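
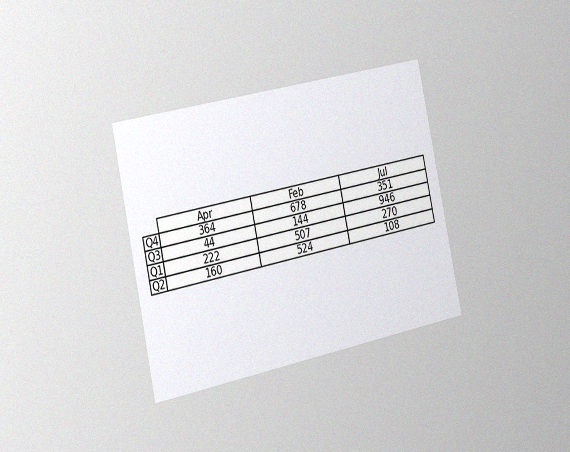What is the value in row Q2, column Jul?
The chart is tilted about 12° counter-clockwise and viewed slightly from the left, with some photo noise. The (Q2, Jul) cell reads 108.

108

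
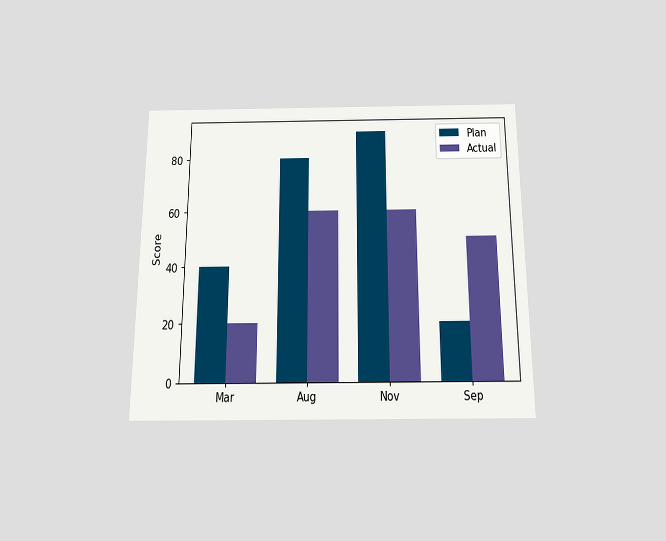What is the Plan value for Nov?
90

The chart is viewed slightly from below. The Plan bar at Nov reaches 90 on the y-axis.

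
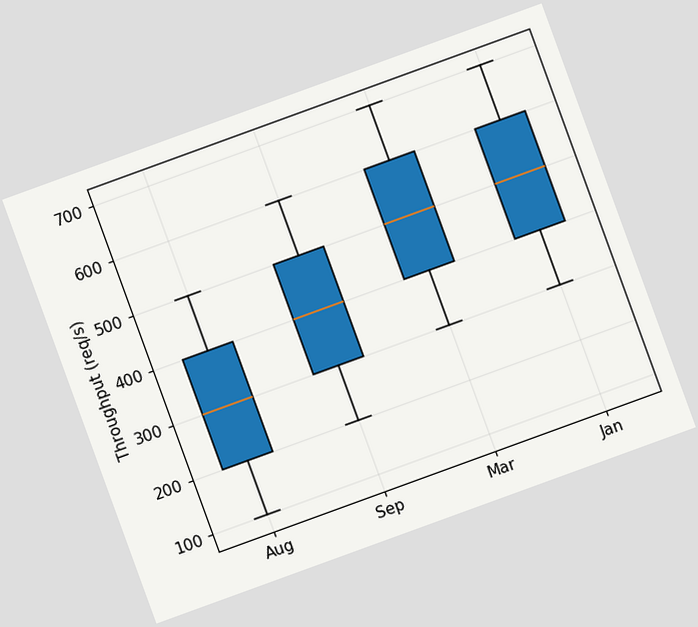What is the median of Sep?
The chart is tilted about 20° counter-clockwise. The median line in the Sep box sits at 400req/s.

400req/s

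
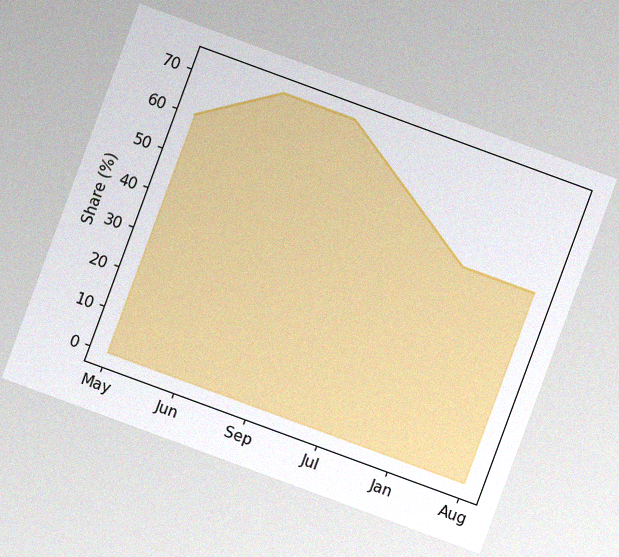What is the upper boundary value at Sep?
The chart is tilted about 20° clockwise, with some photo noise. At Sep the upper boundary is at 72%.

72%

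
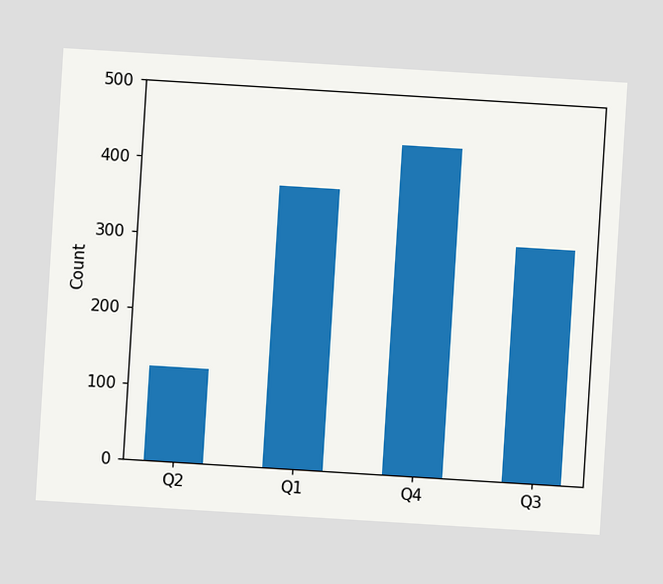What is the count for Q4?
434

The chart is tilted about 4° clockwise. Reading along the chart's y-axis, the Q4 bar reaches 434.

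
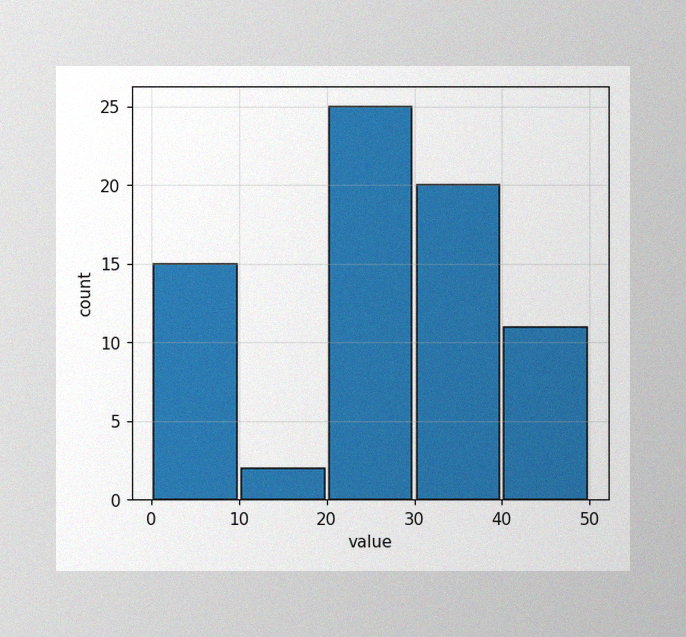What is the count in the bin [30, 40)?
20

The image has some photo noise and uneven lighting. The [30, 40) bin has height 20.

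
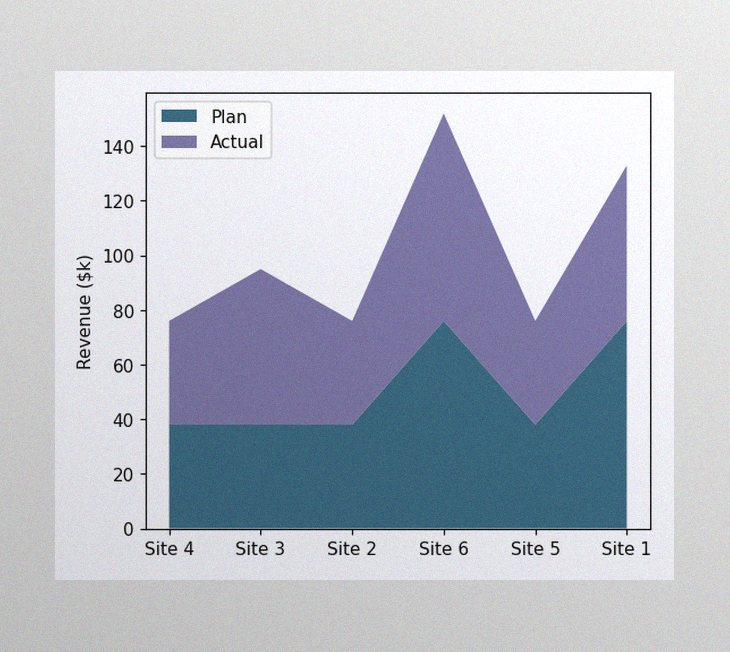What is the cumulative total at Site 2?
$76k

The image has some photo noise and uneven lighting. The stacked total at Site 2 reaches $76k.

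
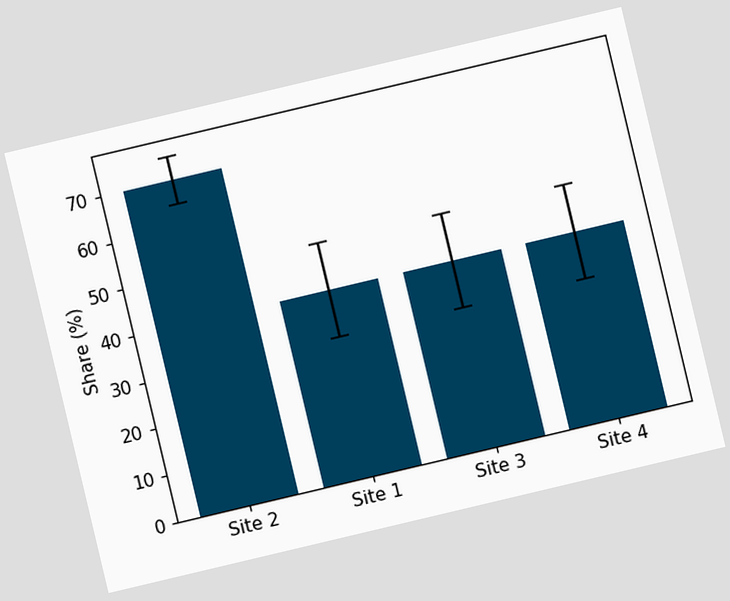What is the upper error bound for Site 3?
50%

The chart is tilted about 13° counter-clockwise. The Site 3 bar's upper whisker reaches 50%.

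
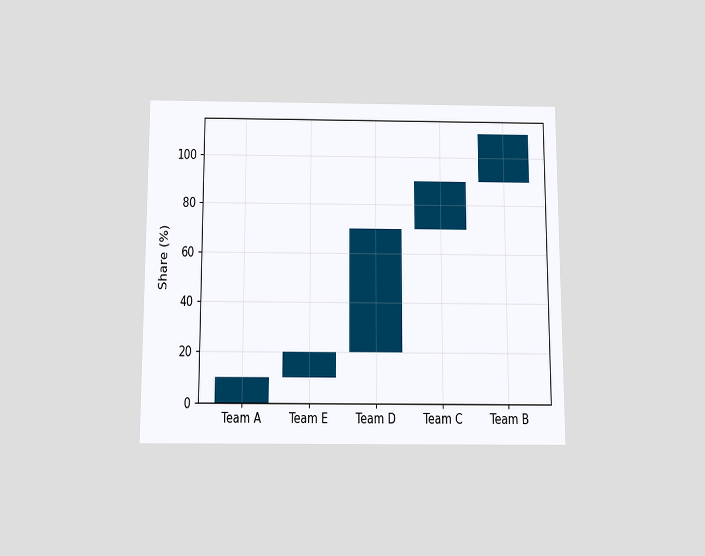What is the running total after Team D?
The chart is viewed slightly from below. After Team D the running total reaches 70%.

70%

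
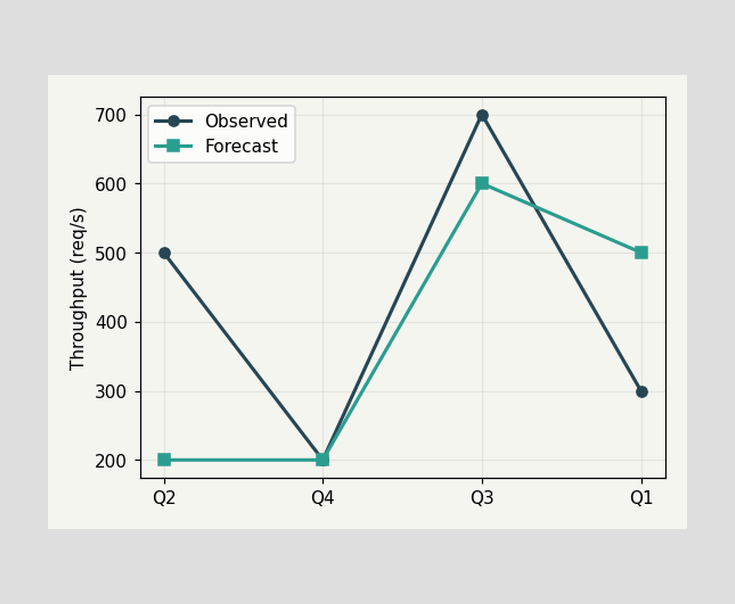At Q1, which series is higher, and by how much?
At Q1, Forecast sits above the other line by 200req/s.

Forecast, by 200req/s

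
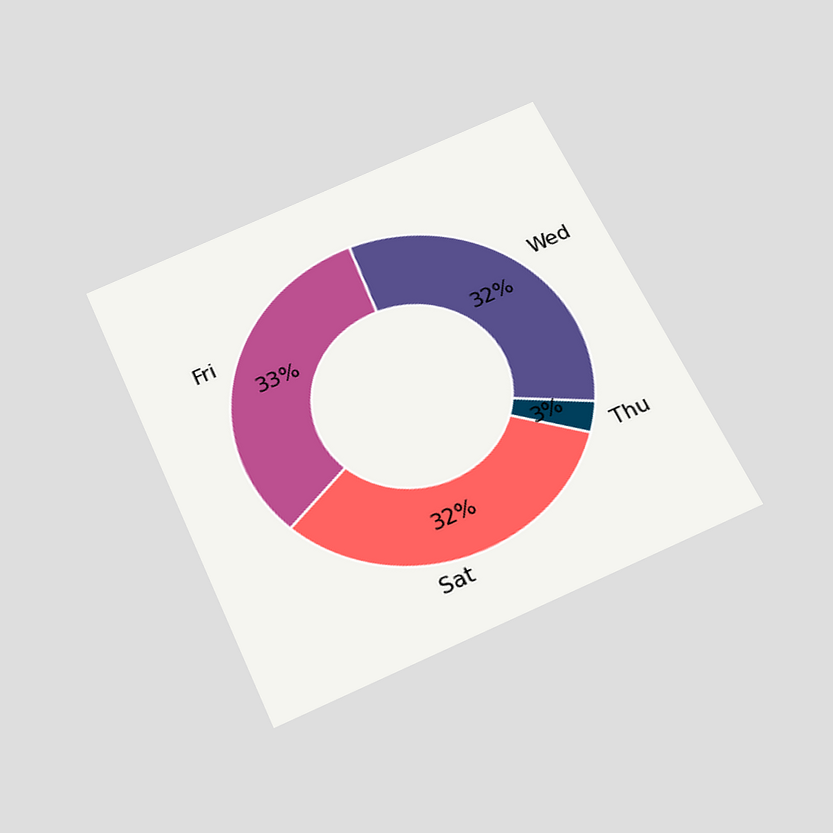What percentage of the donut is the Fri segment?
33%

The chart is tilted about 24° counter-clockwise and viewed slightly from below. The Fri segment takes up 33% of the ring.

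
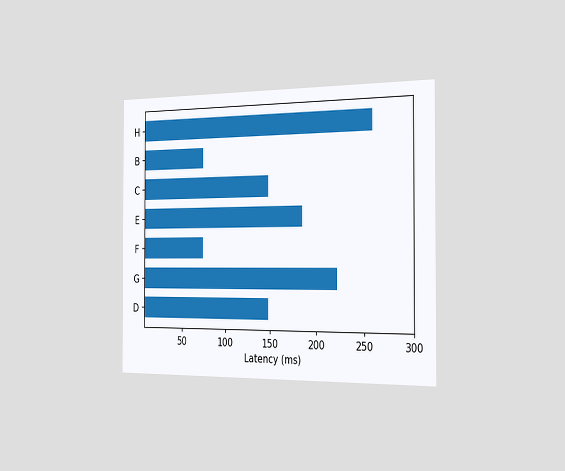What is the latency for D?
The chart is viewed slightly from the right. Reading along the chart's x-axis, the D bar reaches 148ms.

148ms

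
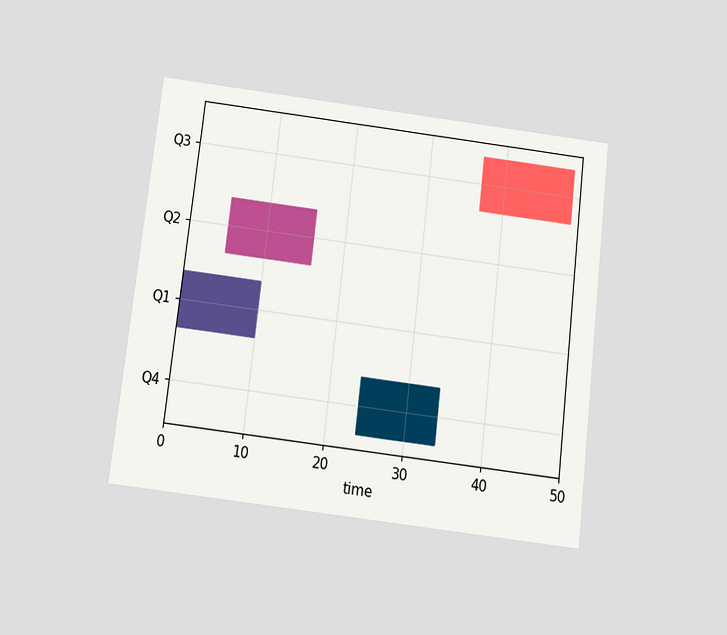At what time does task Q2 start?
The chart is tilted about 7° clockwise and viewed slightly from below. The Q2 bar begins at t=5.

5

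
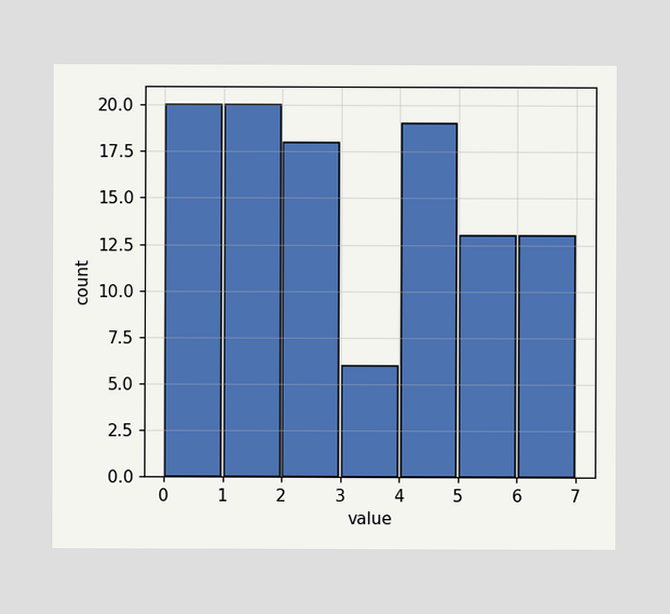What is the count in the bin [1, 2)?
The [1, 2) bin has height 20.

20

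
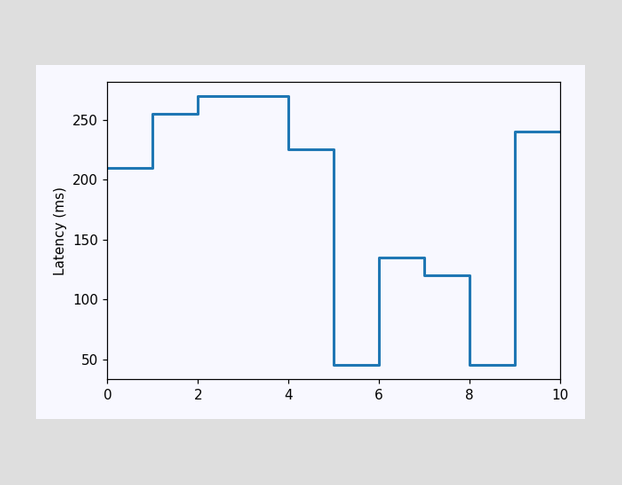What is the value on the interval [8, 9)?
On [8, 9) the step sits at 45ms.

45ms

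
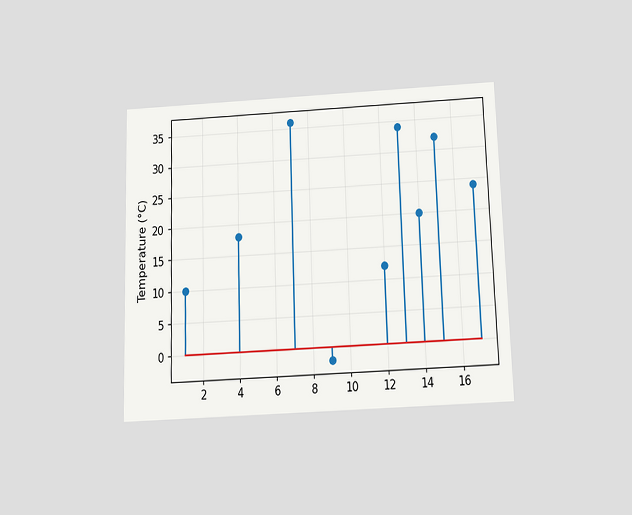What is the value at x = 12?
12°C

The chart is viewed slightly from below. The stem at x=12 reaches 12°C.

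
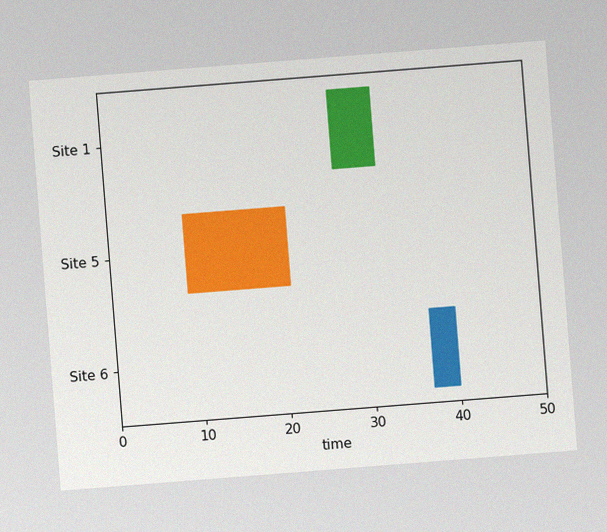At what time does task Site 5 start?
9

The chart is tilted about 4° counter-clockwise, with some photo noise. The Site 5 bar begins at t=9.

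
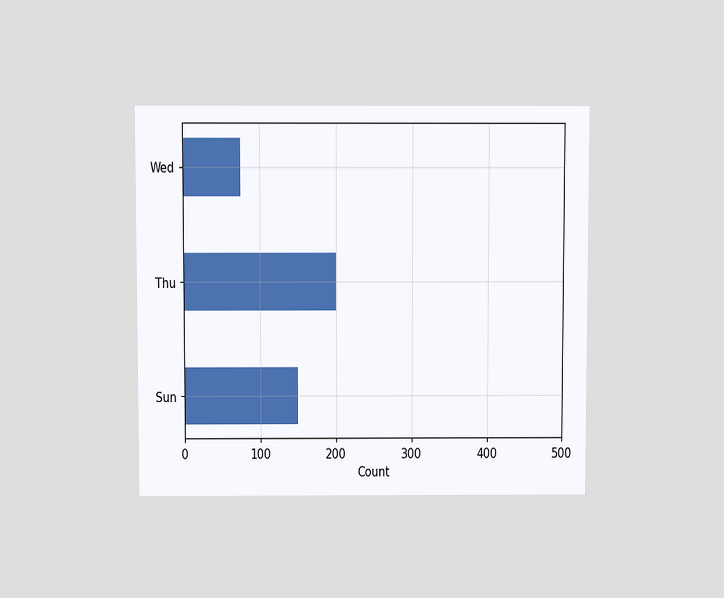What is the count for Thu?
The chart is viewed slightly from above. Reading along the chart's x-axis, the Thu bar reaches 200.

200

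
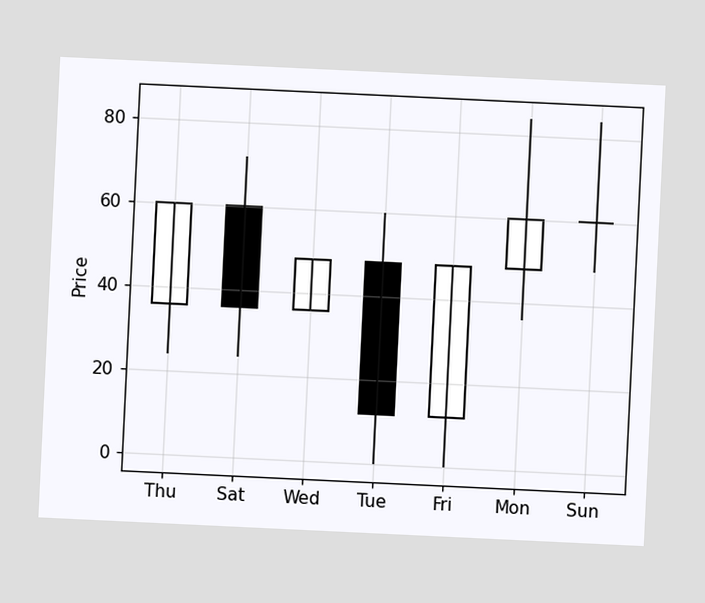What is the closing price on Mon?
60

The chart is tilted about 3° clockwise. The Mon candle closes at 60.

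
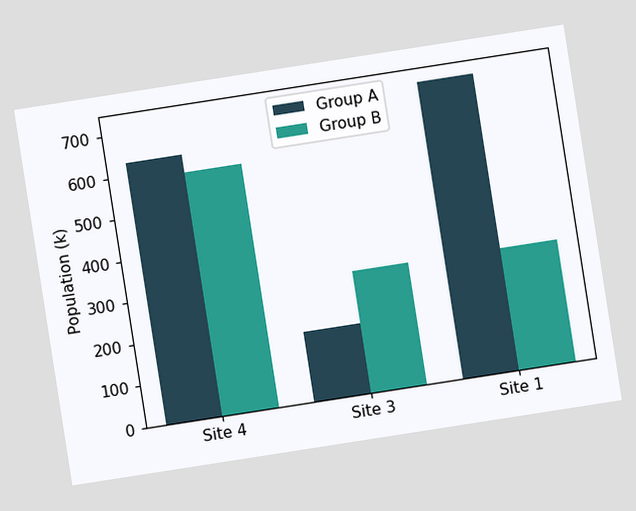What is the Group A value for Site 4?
630k

The chart is tilted about 9° counter-clockwise. The Group A bar at Site 4 reaches 630k on the y-axis.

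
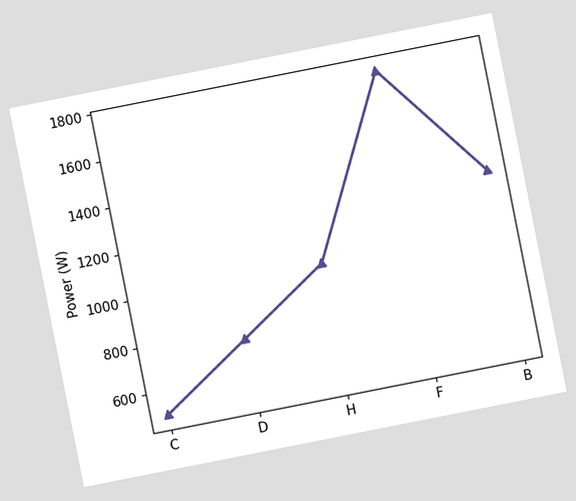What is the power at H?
1000W

The chart is tilted about 11° counter-clockwise. At H, the line is at 1000W.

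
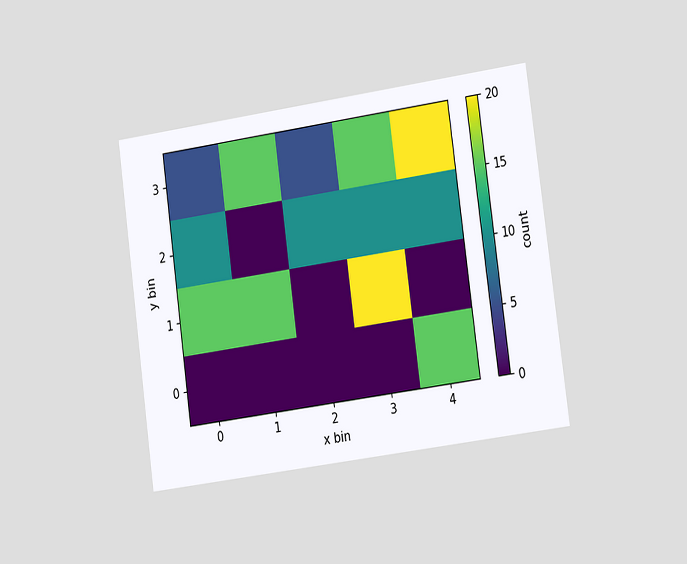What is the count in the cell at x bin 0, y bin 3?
The chart is tilted about 8° counter-clockwise and viewed slightly from the right. Matching the cell (0, 3) against the colorbar gives 5.

5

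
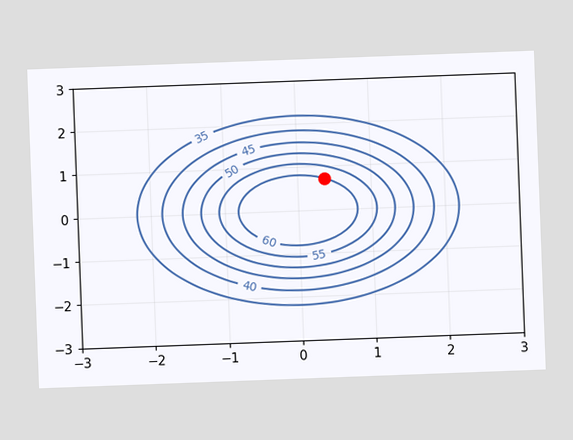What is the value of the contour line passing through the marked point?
The chart is tilted about 2° counter-clockwise. The marked point sits on the contour labelled 60.

60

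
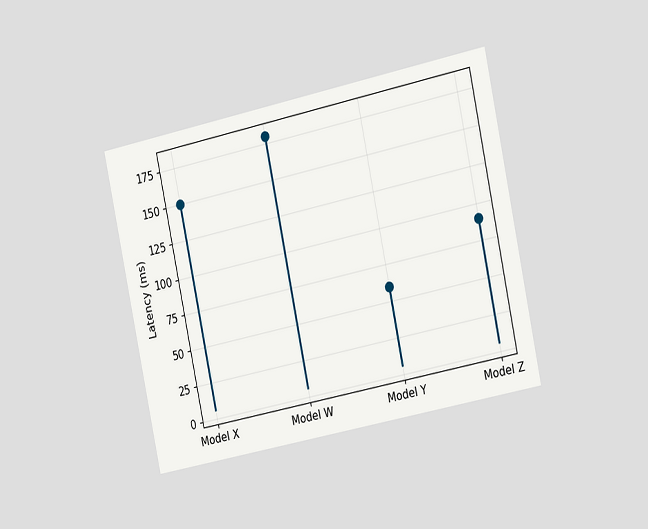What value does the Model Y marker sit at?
60ms

The chart is tilted about 12° counter-clockwise and viewed slightly from the right. The Model Y marker sits at 60ms.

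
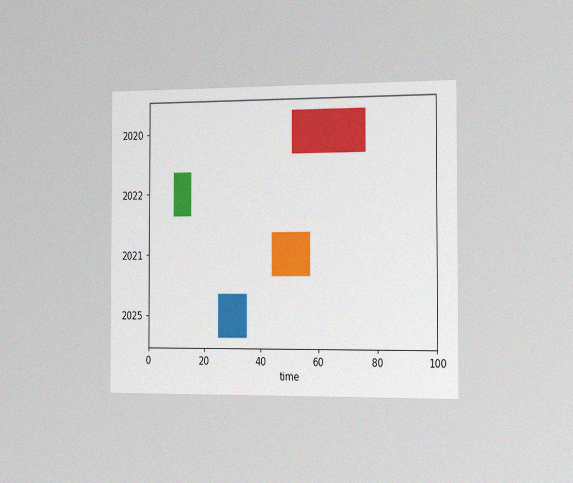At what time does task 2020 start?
The chart is viewed slightly from the right, with some photo noise. The 2020 bar begins at t=51.

51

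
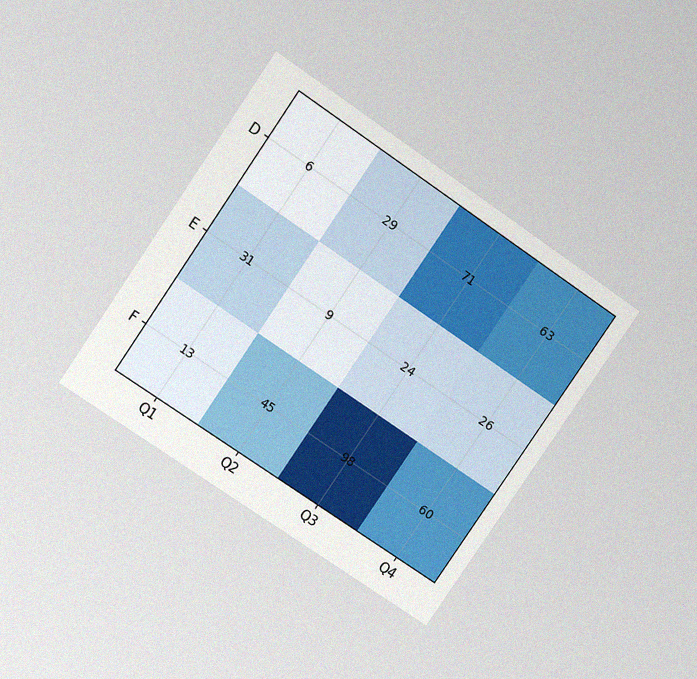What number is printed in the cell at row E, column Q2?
9

The chart is tilted about 35° clockwise and viewed slightly from above, with some photo noise. The (E, Q2) cell reads 9.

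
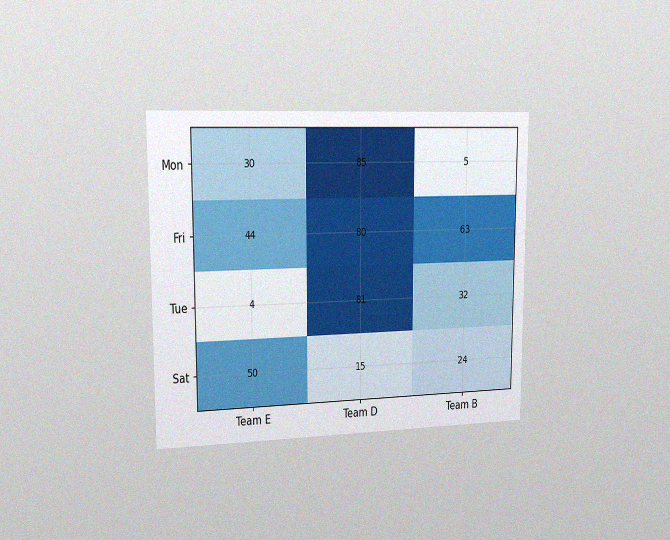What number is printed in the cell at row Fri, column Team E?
The chart is viewed slightly from the left, with some photo noise. The (Fri, Team E) cell reads 44.

44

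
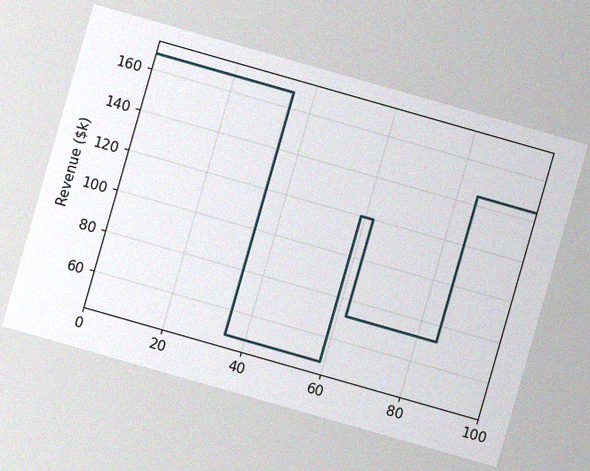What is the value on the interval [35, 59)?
$48k

The chart is tilted about 16° clockwise, with some photo noise. On [35, 59) the step sits at $48k.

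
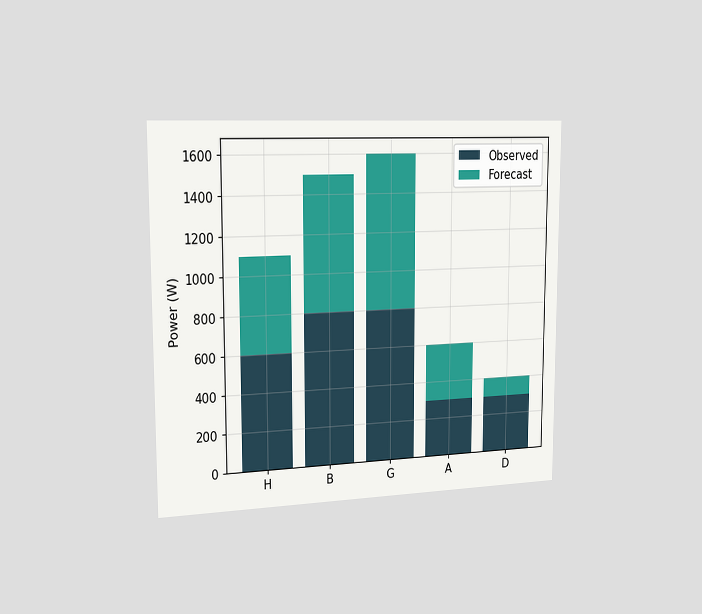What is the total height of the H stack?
1100W

The chart is viewed slightly from the left. The H stack's top reaches 1100W on the y-axis.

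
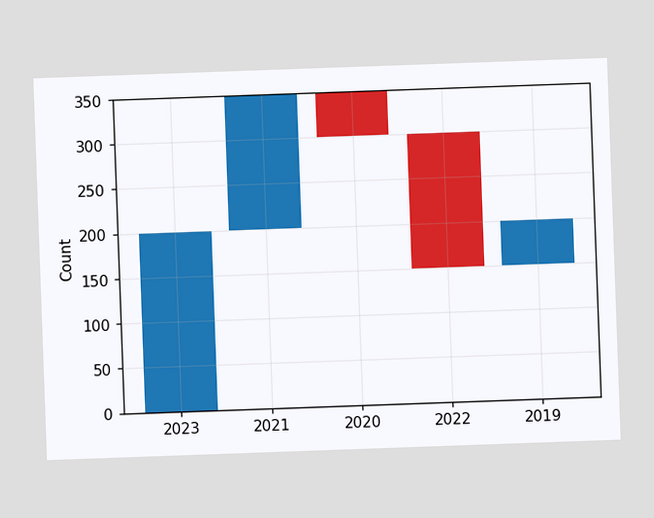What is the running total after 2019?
The chart is tilted about 2° counter-clockwise. After 2019 the running total reaches 200.

200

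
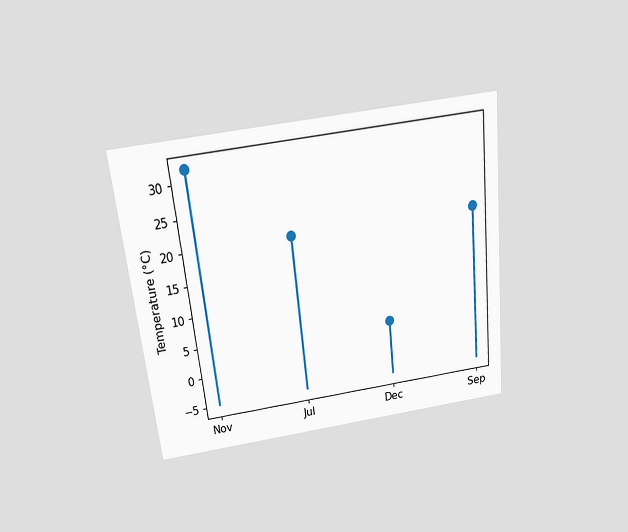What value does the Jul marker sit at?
The chart is tilted about 6° counter-clockwise and viewed slightly from above. The Jul marker sits at 20°C.

20°C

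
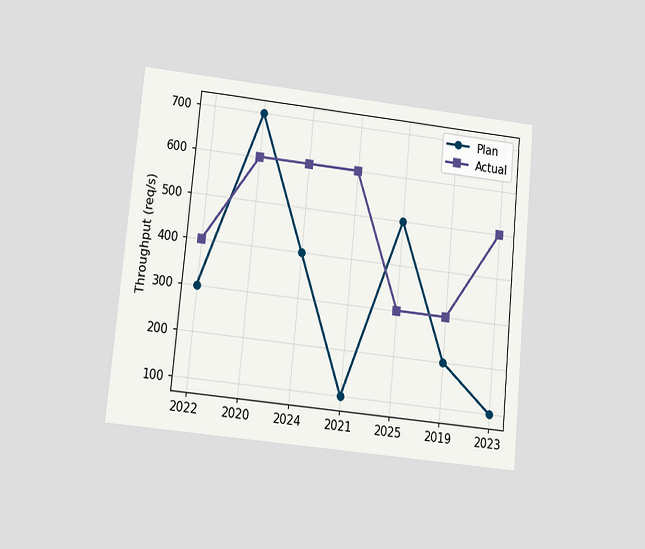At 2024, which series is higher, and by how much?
Actual, by 200req/s

The chart is tilted about 6° clockwise and viewed at a slight angle. At 2024, Actual sits above the other line by 200req/s.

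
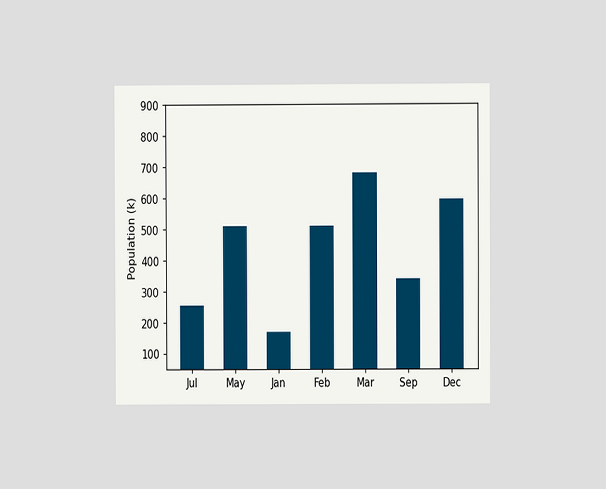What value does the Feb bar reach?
510k

The chart is viewed at a slight angle. Reading along the chart's y-axis, the Feb bar reaches 510k.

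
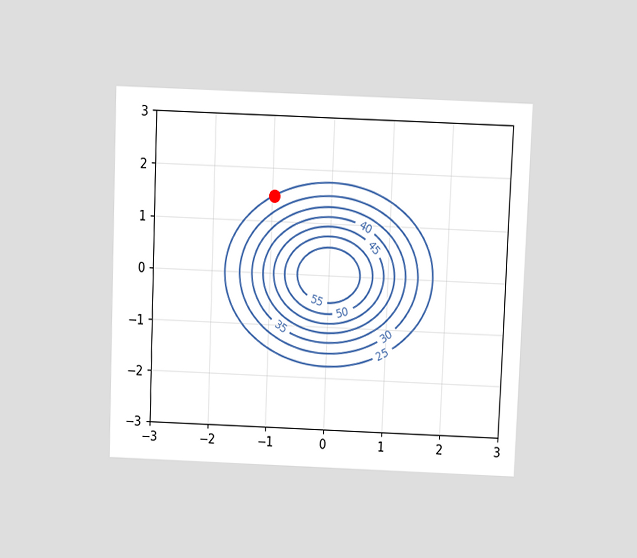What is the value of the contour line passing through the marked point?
The chart is tilted about 2° clockwise and viewed at a slight angle. The marked point sits on the contour labelled 25.

25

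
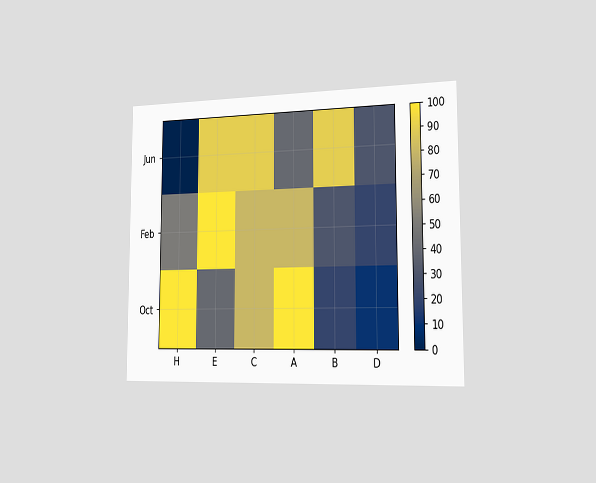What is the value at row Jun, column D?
30

The chart is viewed slightly from the right. Matching cell (Jun, D) against the colorbar gives 30.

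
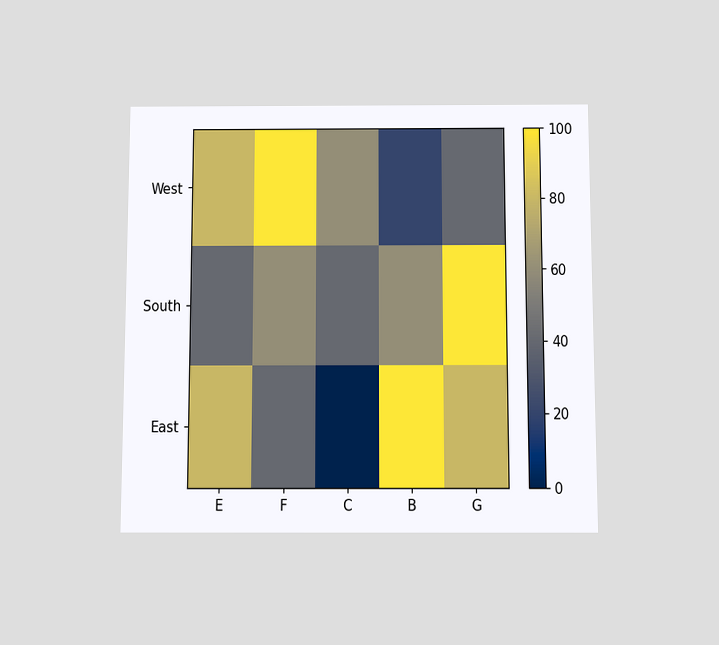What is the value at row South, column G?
100

The chart is viewed slightly from below. Matching cell (South, G) against the colorbar gives 100.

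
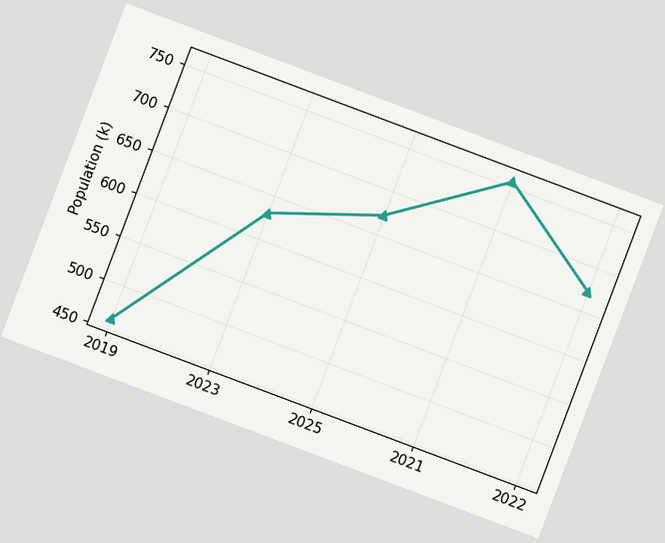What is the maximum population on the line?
The chart is tilted about 21° clockwise. The highest point is at 2021, and reading across to the y-axis gives 756k.

756k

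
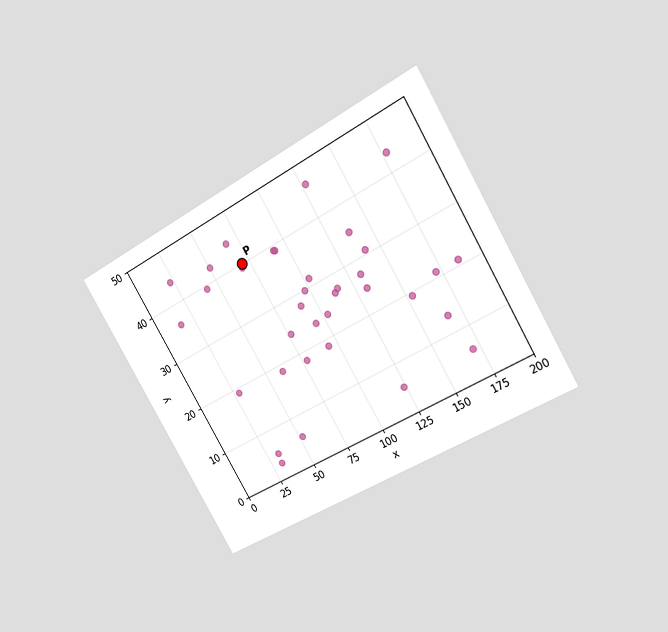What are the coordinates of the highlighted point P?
(70, 40)

The chart is tilted about 30° counter-clockwise and viewed at a slight angle. Following the gridlines from P to each axis, P sits at (70, 40).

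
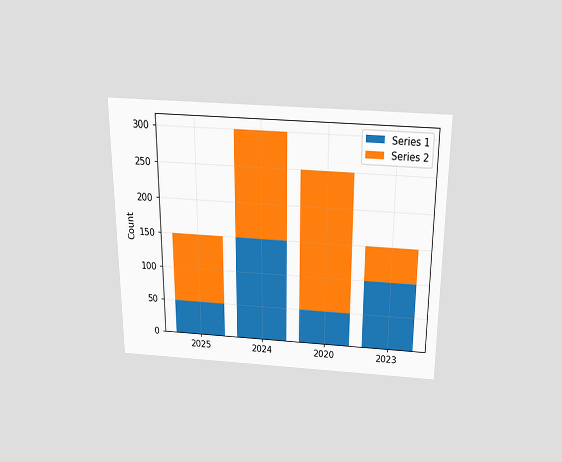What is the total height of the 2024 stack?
300

The chart is viewed slightly from above. The 2024 stack's top reaches 300 on the y-axis.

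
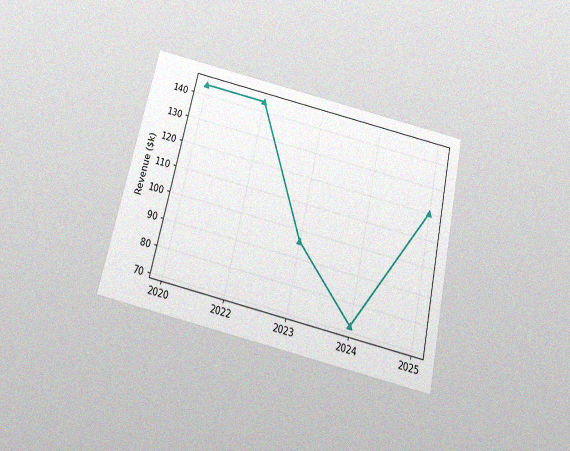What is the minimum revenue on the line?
$72k

The chart is tilted about 13° clockwise and viewed slightly from below, with some photo noise. The lowest point is at 2024, and reading across to the y-axis gives $72k.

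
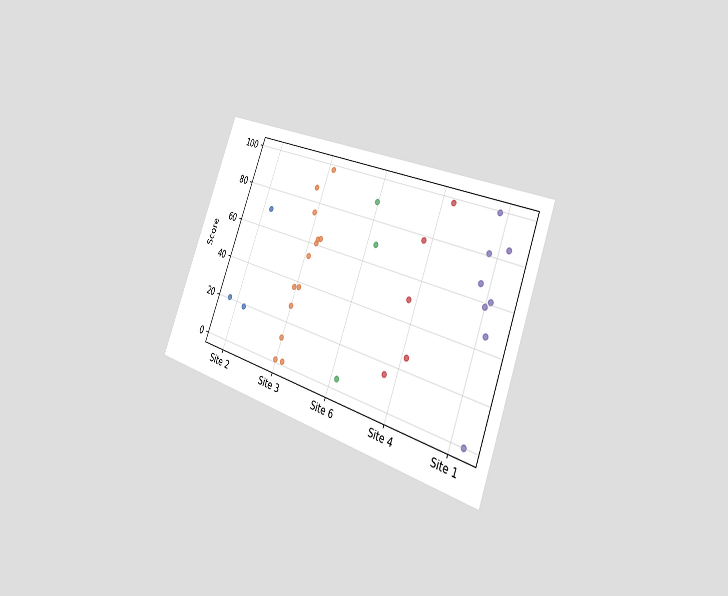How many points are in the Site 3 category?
13

The chart is tilted about 21° clockwise and viewed slightly from the right. Counting the markers in the Site 3 column gives 13.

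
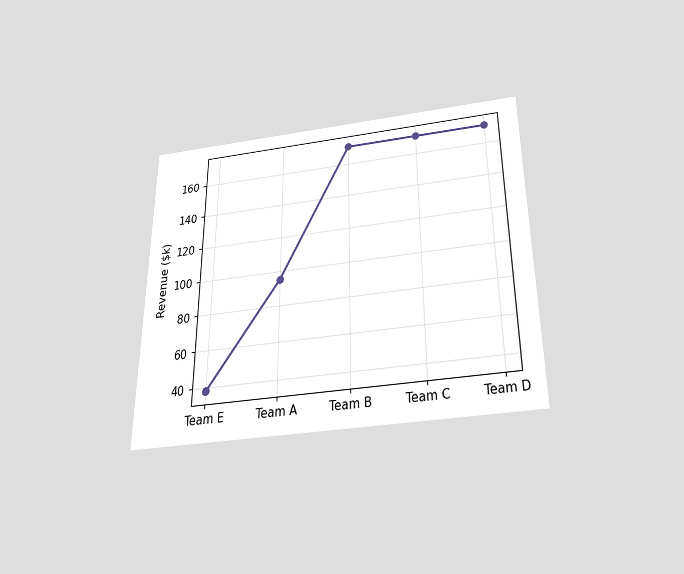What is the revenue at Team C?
The chart is viewed slightly from below. At Team C, the line is at $171k.

$171k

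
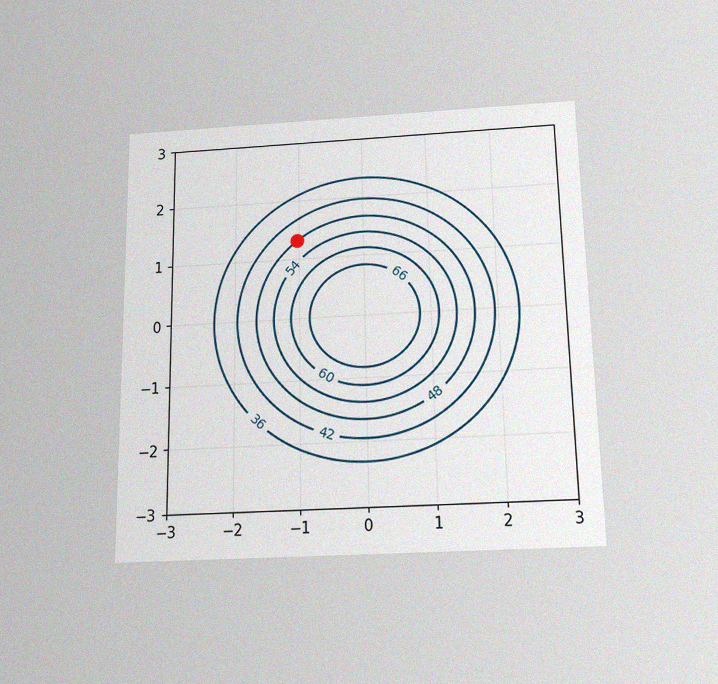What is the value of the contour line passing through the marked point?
48

The chart is viewed slightly from below, with some photo noise. The marked point sits on the contour labelled 48.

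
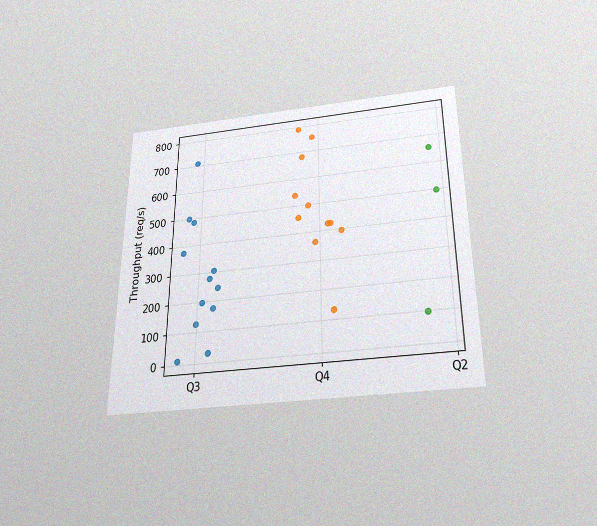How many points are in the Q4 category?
11

The chart is viewed slightly from below, with some photo noise. Counting the markers in the Q4 column gives 11.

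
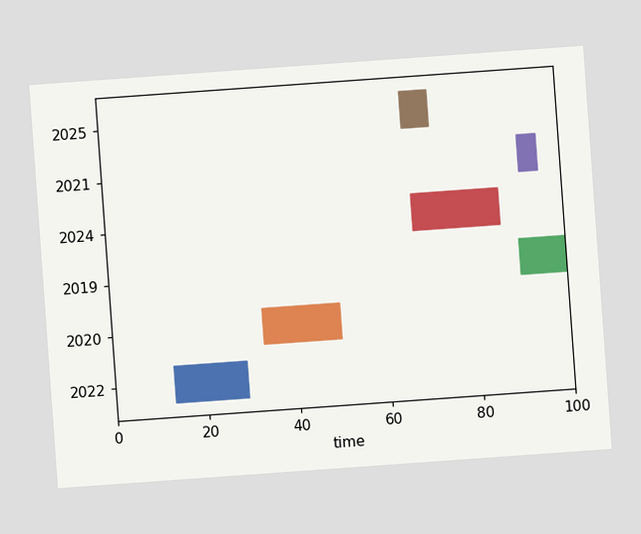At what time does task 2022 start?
The chart is tilted about 4° counter-clockwise. The 2022 bar begins at t=13.

13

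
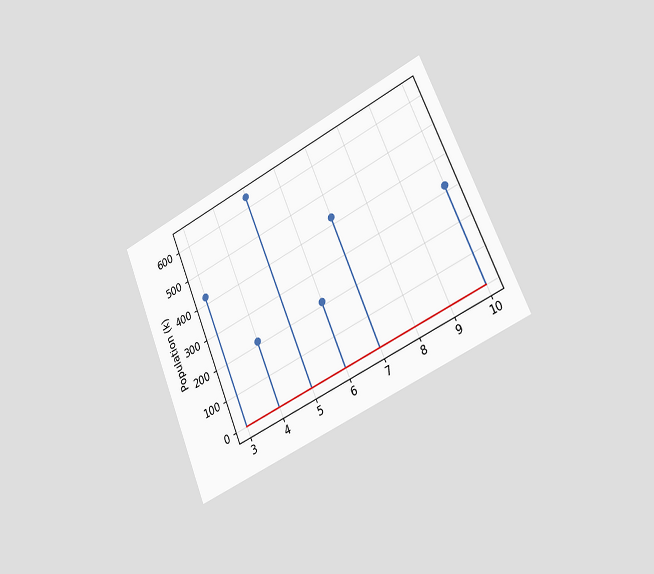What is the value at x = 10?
The chart is tilted about 23° counter-clockwise and viewed slightly from the right. The stem at x=10 reaches 318k.

318k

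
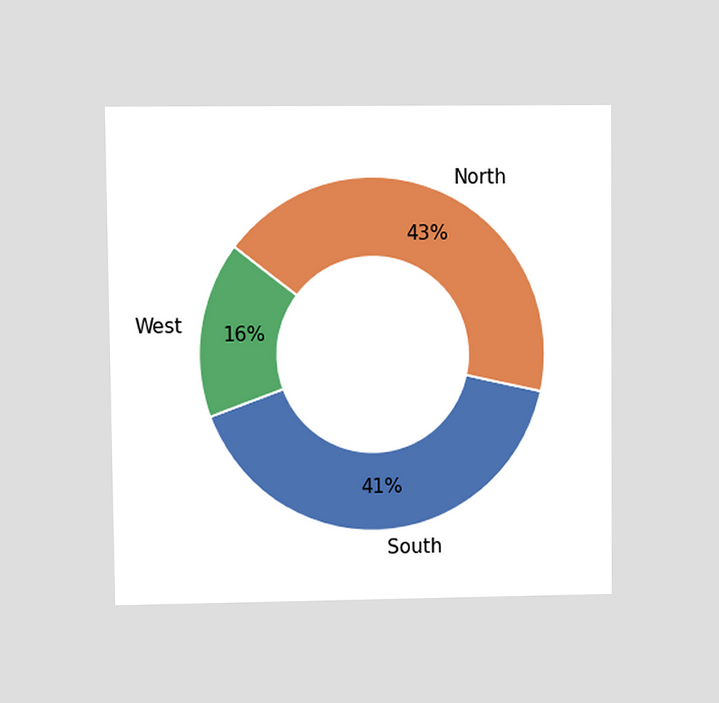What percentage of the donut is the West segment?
16%

The chart is viewed at a slight angle. The West segment takes up 16% of the ring.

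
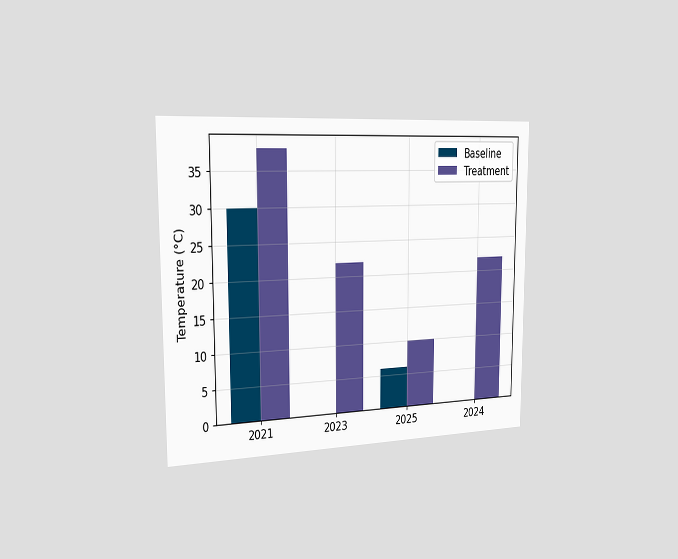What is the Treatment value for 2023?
22°C

The chart is viewed slightly from the left. The Treatment bar at 2023 reaches 22°C on the y-axis.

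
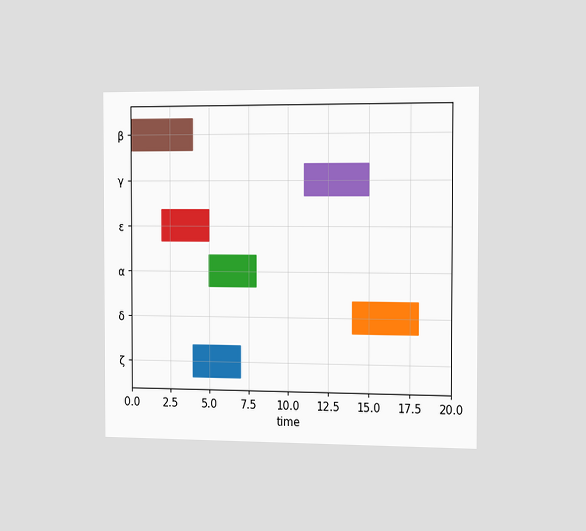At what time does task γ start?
The chart is viewed slightly from the right. The γ bar begins at t=11.

11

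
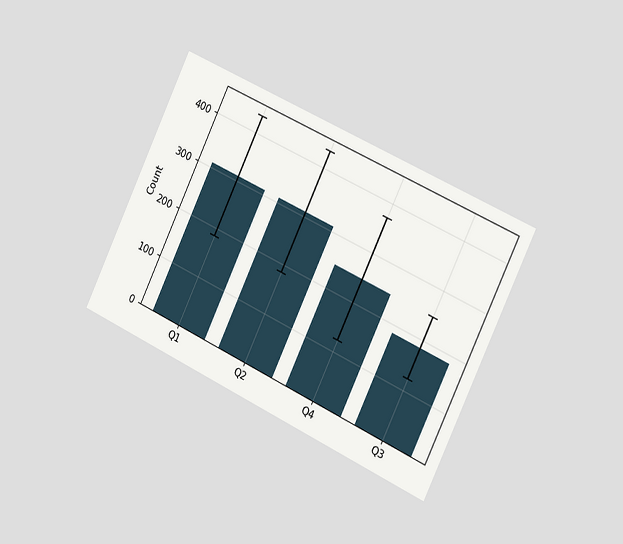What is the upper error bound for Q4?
The chart is tilted about 25° clockwise and viewed slightly from the right. The Q4 bar's upper whisker reaches 372.

372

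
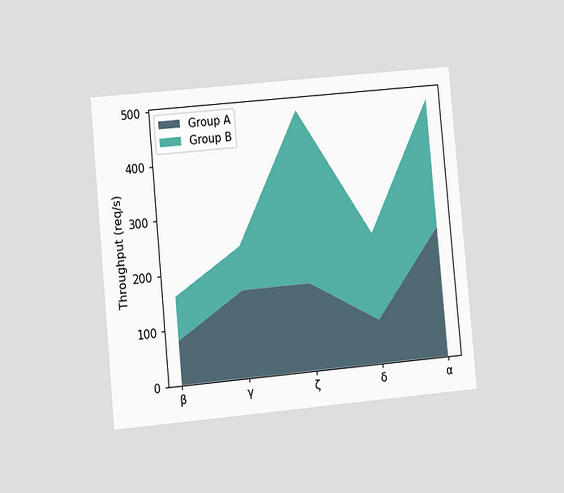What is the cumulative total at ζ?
480req/s

The chart is tilted about 5° counter-clockwise and viewed at a slight angle. The stacked total at ζ reaches 480req/s.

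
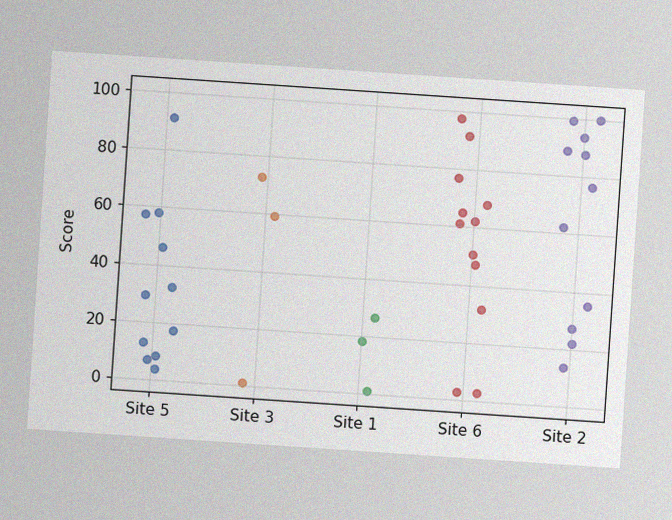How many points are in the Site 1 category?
The chart is tilted about 4° clockwise, with some photo noise. Counting the markers in the Site 1 column gives 3.

3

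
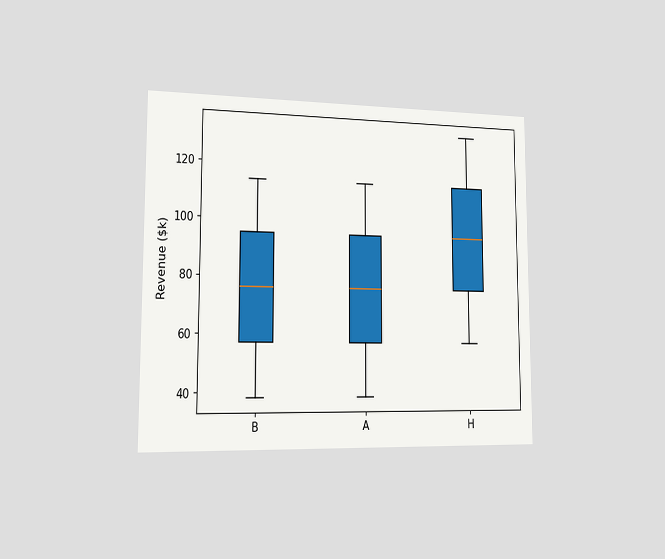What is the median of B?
The chart is viewed slightly from the left. The median line in the B box sits at $76k.

$76k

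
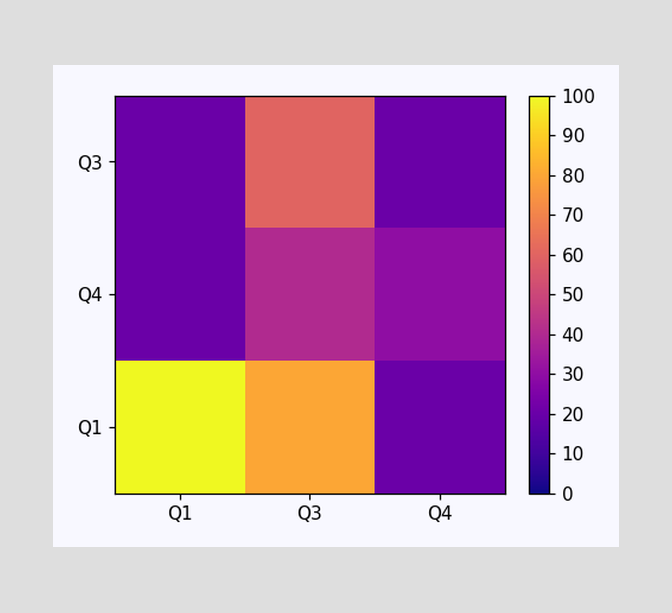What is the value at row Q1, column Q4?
Matching cell (Q1, Q4) against the colorbar gives 20.

20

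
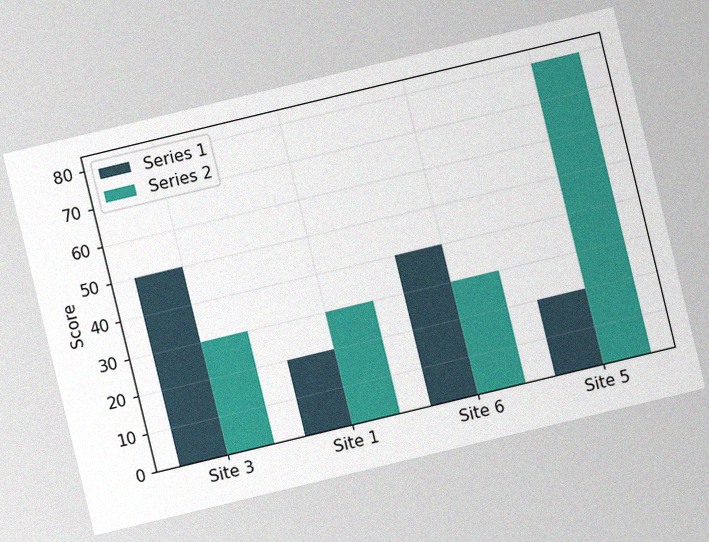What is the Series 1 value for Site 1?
20

The chart is tilted about 14° counter-clockwise, with some photo noise. The Series 1 bar at Site 1 reaches 20 on the y-axis.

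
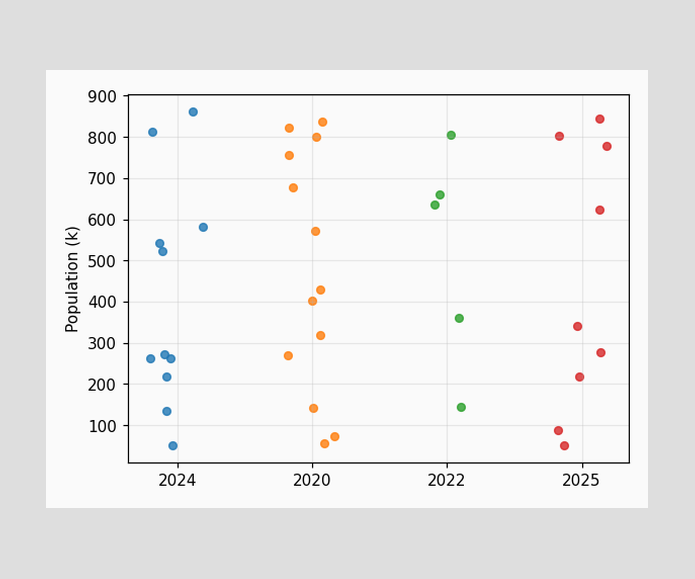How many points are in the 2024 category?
Counting the markers in the 2024 column gives 11.

11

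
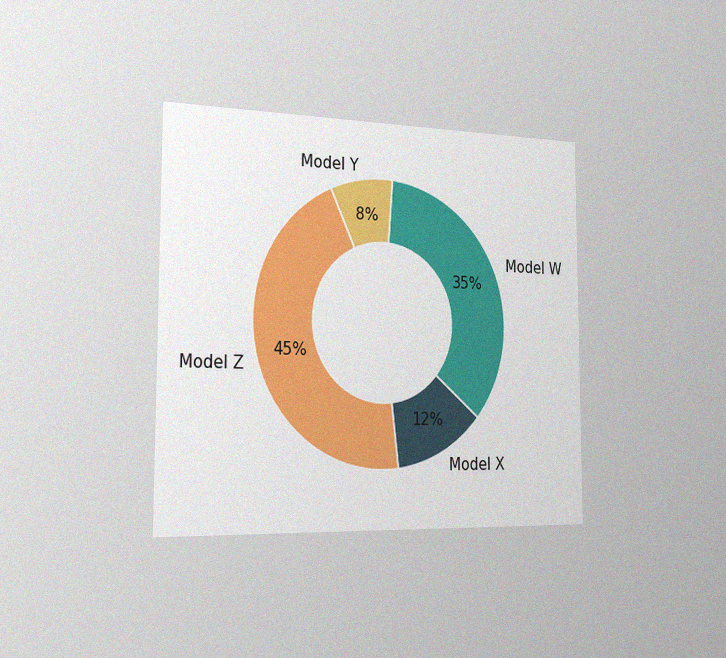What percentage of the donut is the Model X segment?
12%

The chart is viewed slightly from the left, with some photo noise. The Model X segment takes up 12% of the ring.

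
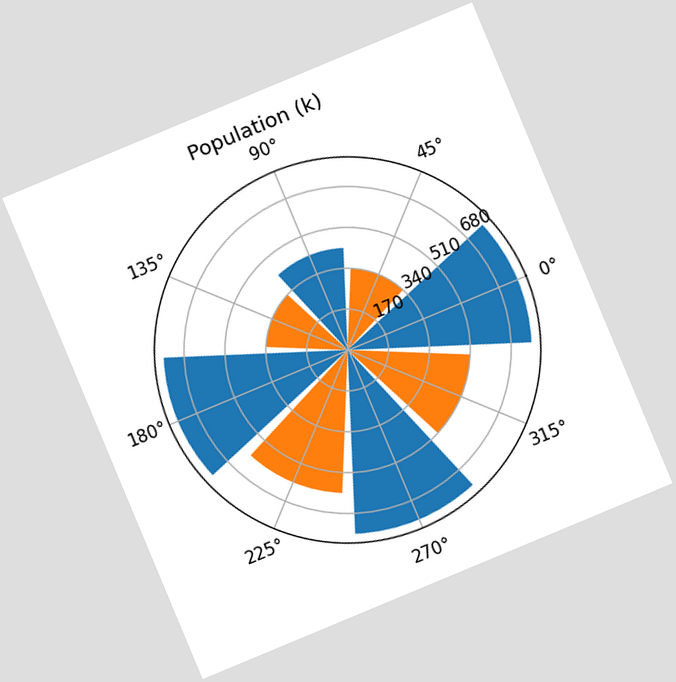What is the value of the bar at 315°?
The chart is tilted about 23° counter-clockwise. The bar at 315° reaches 510k on the radial axis.

510k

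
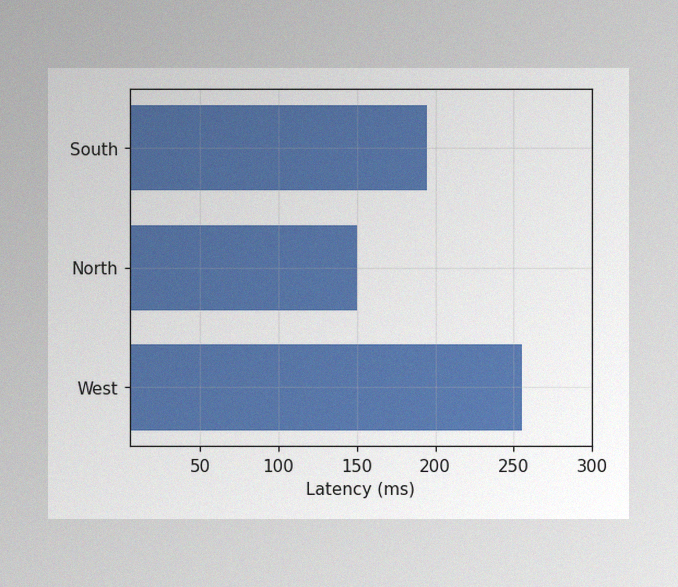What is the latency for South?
195ms

The image has some photo noise and uneven lighting. Reading along the chart's x-axis, the South bar reaches 195ms.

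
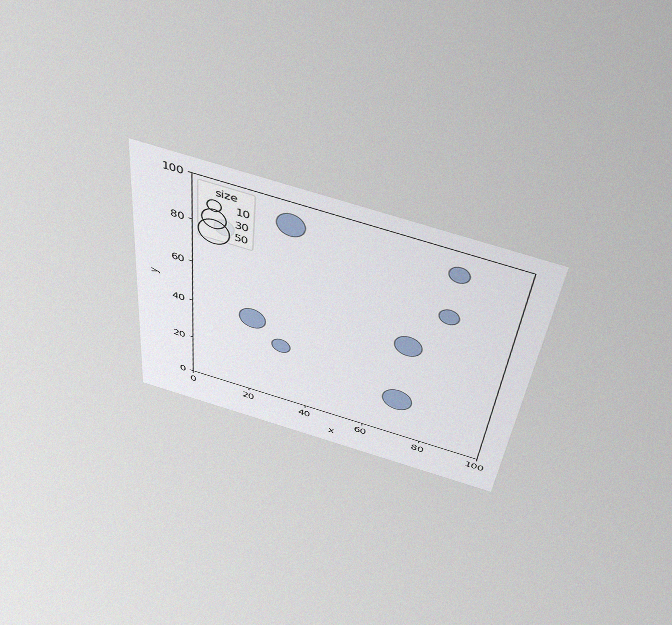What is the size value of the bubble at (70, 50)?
The chart is tilted about 5° clockwise and viewed slightly from above, with some photo noise. Matching the bubble at (70, 50) against the size legend gives 40.

40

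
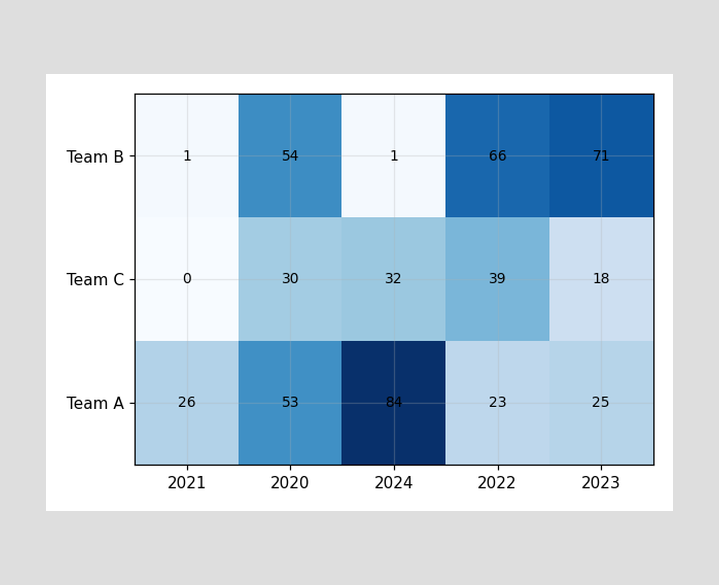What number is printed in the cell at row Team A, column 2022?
The (Team A, 2022) cell reads 23.

23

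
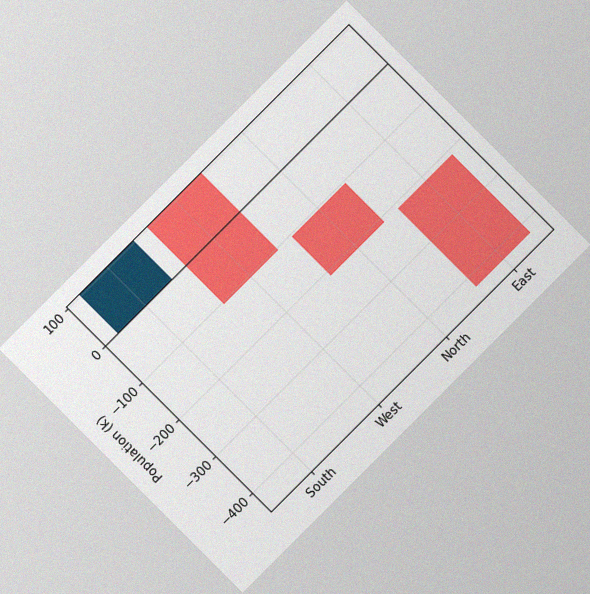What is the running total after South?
106k

The chart is tilted about 45° counter-clockwise, with some photo noise. After South the running total reaches 106k.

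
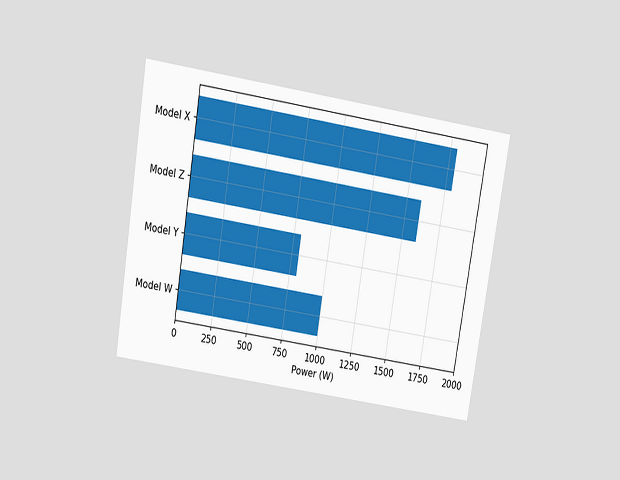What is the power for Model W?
The chart is tilted about 9° clockwise and viewed slightly from above. Reading along the chart's x-axis, the Model W bar reaches 1000W.

1000W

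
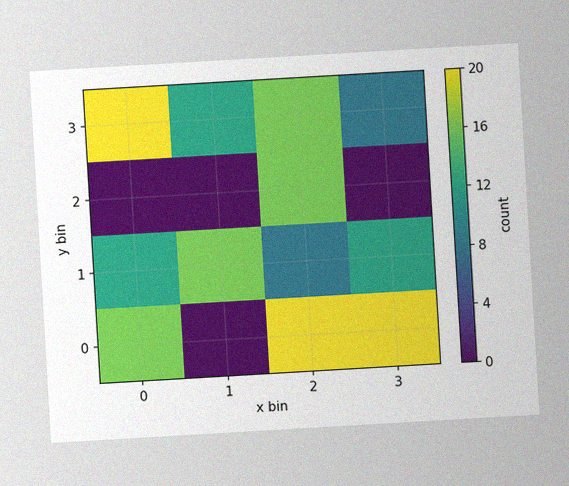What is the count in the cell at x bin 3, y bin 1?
The chart is tilted about 3° counter-clockwise, with some photo noise. Matching the cell (3, 1) against the colorbar gives 12.

12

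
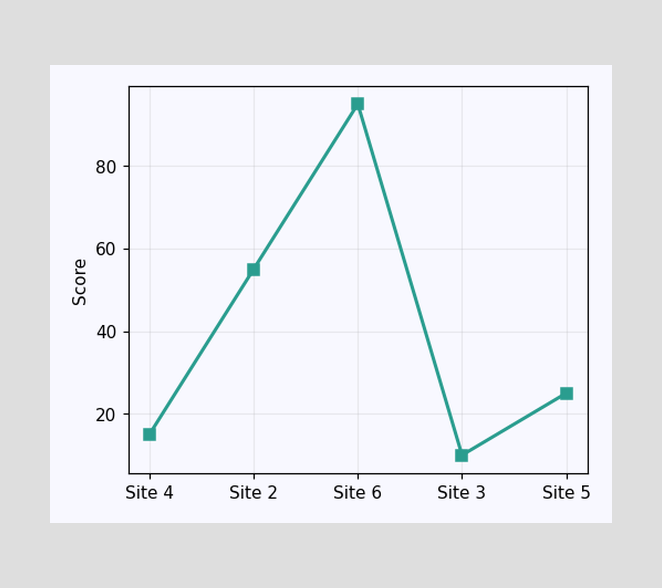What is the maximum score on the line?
95

The highest point is at Site 6, and reading across to the y-axis gives 95.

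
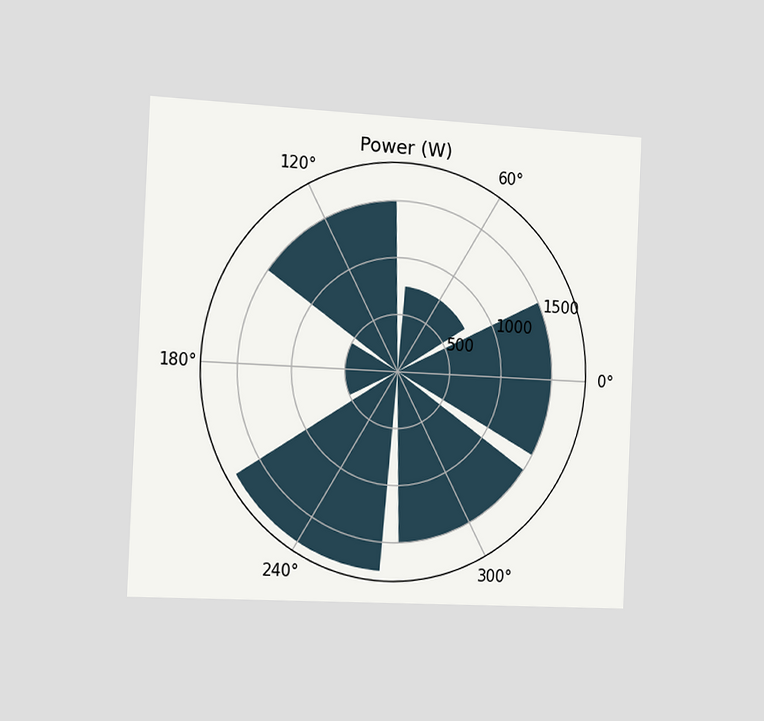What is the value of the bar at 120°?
The chart is tilted about 3° clockwise and viewed slightly from the left. The bar at 120° reaches 1500W on the radial axis.

1500W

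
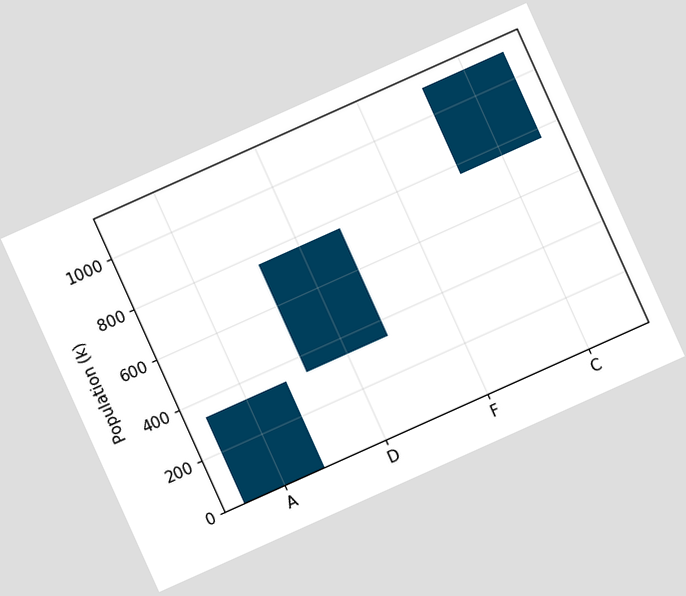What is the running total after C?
1105k

The chart is tilted about 24° counter-clockwise. After C the running total reaches 1105k.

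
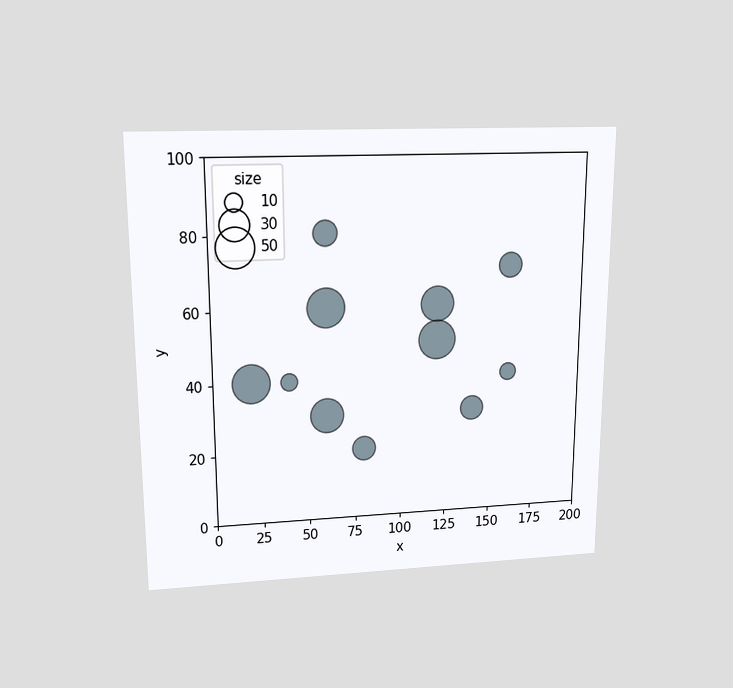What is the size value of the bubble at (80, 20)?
20

The chart is viewed slightly from above. Matching the bubble at (80, 20) against the size legend gives 20.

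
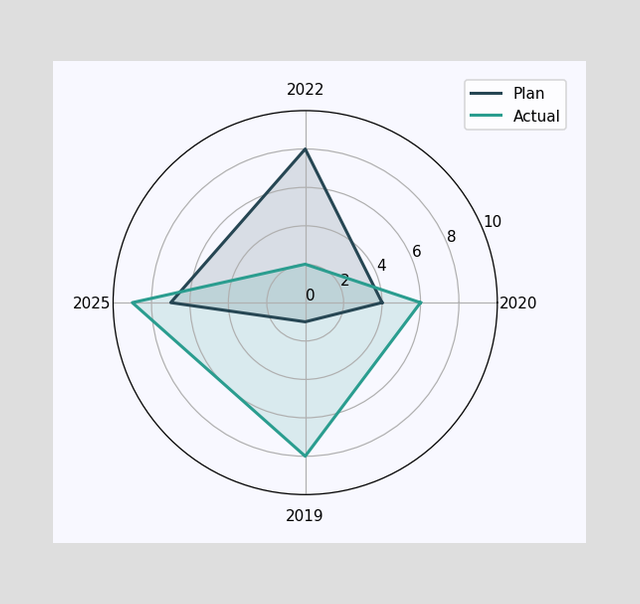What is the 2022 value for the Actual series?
2

On the 2022 axis, Actual reaches 2.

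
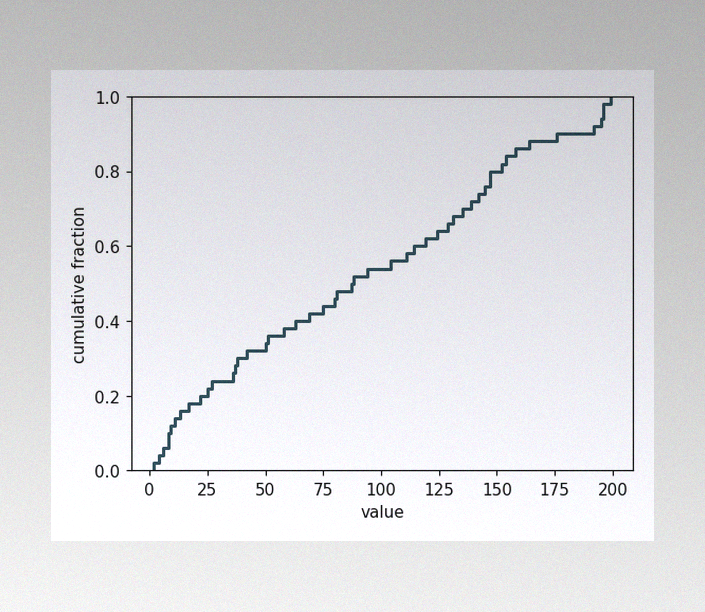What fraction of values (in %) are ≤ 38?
The image has some photo noise and uneven lighting. At x=38 the ECDF step is at 30%.

30%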